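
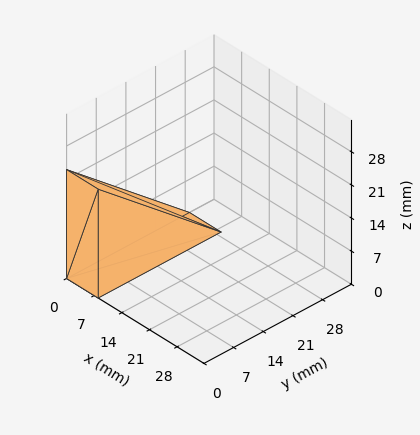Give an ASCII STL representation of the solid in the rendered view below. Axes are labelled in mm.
Reading the render: the shape is a wedge (ramp): 8 × 29 mm base, rising to 23 mm along the y=0 edge and sloping linearly to z=0 at y=29 (dimensions read to the nearest mm from the axis ticks). For the STL, each face is triangulated and given an outward normal.

solid part
  facet normal 0.0000 0.0000 -1.0000
    outer loop
      vertex 8.0 29.0 0.0
      vertex 8.0 0.0 0.0
      vertex 0.0 0.0 0.0
    endloop
  endfacet
  facet normal 0.0000 0.0000 -1.0000
    outer loop
      vertex 0.0 29.0 0.0
      vertex 8.0 29.0 0.0
      vertex 0.0 0.0 0.0
    endloop
  endfacet
  facet normal 0.0000 -1.0000 0.0000
    outer loop
      vertex 0.0 0.0 0.0
      vertex 8.0 0.0 0.0
      vertex 8.0 0.0 23.0
    endloop
  endfacet
  facet normal 0.0000 -1.0000 0.0000
    outer loop
      vertex 0.0 0.0 0.0
      vertex 8.0 0.0 23.0
      vertex 0.0 0.0 23.0
    endloop
  endfacet
  facet normal 0.0000 0.6214 0.7835
    outer loop
      vertex 0.0 0.0 23.0
      vertex 8.0 0.0 23.0
      vertex 8.0 29.0 0.0
    endloop
  endfacet
  facet normal 0.0000 0.6214 0.7835
    outer loop
      vertex 0.0 0.0 23.0
      vertex 8.0 29.0 0.0
      vertex 0.0 29.0 0.0
    endloop
  endfacet
  facet normal -1.0000 0.0000 0.0000
    outer loop
      vertex 0.0 0.0 23.0
      vertex 0.0 29.0 0.0
      vertex 0.0 0.0 0.0
    endloop
  endfacet
  facet normal 1.0000 0.0000 0.0000
    outer loop
      vertex 8.0 0.0 0.0
      vertex 8.0 29.0 0.0
      vertex 8.0 0.0 23.0
    endloop
  endfacet
endsolid part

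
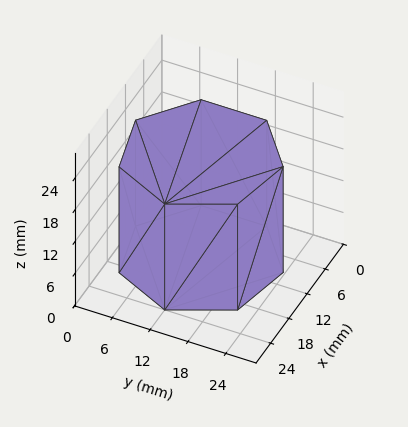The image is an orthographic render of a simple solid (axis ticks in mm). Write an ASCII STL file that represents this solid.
Reading the render: the shape is a regular 7-sided prism (a cylinder approximated with 7 flat sides), circumscribed radius ≈ 12 mm, height ≈ 20 mm (dimensions read to the nearest mm from the axis ticks). For the STL, each face is triangulated and given an outward normal.

solid part
  facet normal 0.0000 0.0000 -1.0000
    outer loop
      vertex 9.3 23.7 0.0
      vertex 19.5 21.4 0.0
      vertex 24.0 12.0 0.0
    endloop
  endfacet
  facet normal 0.0000 0.0000 -1.0000
    outer loop
      vertex 1.2 17.2 0.0
      vertex 9.3 23.7 0.0
      vertex 24.0 12.0 0.0
    endloop
  endfacet
  facet normal 0.0000 0.0000 -1.0000
    outer loop
      vertex 1.2 6.8 0.0
      vertex 1.2 17.2 0.0
      vertex 24.0 12.0 0.0
    endloop
  endfacet
  facet normal 0.0000 0.0000 -1.0000
    outer loop
      vertex 9.3 0.3 0.0
      vertex 1.2 6.8 0.0
      vertex 24.0 12.0 0.0
    endloop
  endfacet
  facet normal 0.0000 0.0000 -1.0000
    outer loop
      vertex 19.5 2.6 0.0
      vertex 9.3 0.3 0.0
      vertex 24.0 12.0 0.0
    endloop
  endfacet
  facet normal 0.0000 0.0000 1.0000
    outer loop
      vertex 24.0 12.0 20.0
      vertex 19.5 21.4 20.0
      vertex 9.3 23.7 20.0
    endloop
  endfacet
  facet normal 0.0000 0.0000 1.0000
    outer loop
      vertex 24.0 12.0 20.0
      vertex 9.3 23.7 20.0
      vertex 1.2 17.2 20.0
    endloop
  endfacet
  facet normal 0.0000 0.0000 1.0000
    outer loop
      vertex 24.0 12.0 20.0
      vertex 1.2 17.2 20.0
      vertex 1.2 6.8 20.0
    endloop
  endfacet
  facet normal 0.0000 0.0000 1.0000
    outer loop
      vertex 24.0 12.0 20.0
      vertex 1.2 6.8 20.0
      vertex 9.3 0.3 20.0
    endloop
  endfacet
  facet normal 0.0000 0.0000 1.0000
    outer loop
      vertex 24.0 12.0 20.0
      vertex 9.3 0.3 20.0
      vertex 19.5 2.6 20.0
    endloop
  endfacet
  facet normal 0.9020 0.4318 0.0000
    outer loop
      vertex 24.0 12.0 0.0
      vertex 19.5 21.4 0.0
      vertex 19.5 21.4 20.0
    endloop
  endfacet
  facet normal 0.9020 0.4318 0.0000
    outer loop
      vertex 24.0 12.0 0.0
      vertex 19.5 21.4 20.0
      vertex 24.0 12.0 20.0
    endloop
  endfacet
  facet normal 0.2200 0.9755 0.0000
    outer loop
      vertex 19.5 21.4 0.0
      vertex 9.3 23.7 0.0
      vertex 9.3 23.7 20.0
    endloop
  endfacet
  facet normal 0.2200 0.9755 0.0000
    outer loop
      vertex 19.5 21.4 0.0
      vertex 9.3 23.7 20.0
      vertex 19.5 21.4 20.0
    endloop
  endfacet
  facet normal -0.6259 0.7799 0.0000
    outer loop
      vertex 9.3 23.7 0.0
      vertex 1.2 17.2 0.0
      vertex 1.2 17.2 20.0
    endloop
  endfacet
  facet normal -0.6259 0.7799 0.0000
    outer loop
      vertex 9.3 23.7 0.0
      vertex 1.2 17.2 20.0
      vertex 9.3 23.7 20.0
    endloop
  endfacet
  facet normal -1.0000 0.0000 0.0000
    outer loop
      vertex 1.2 17.2 0.0
      vertex 1.2 6.8 0.0
      vertex 1.2 6.8 20.0
    endloop
  endfacet
  facet normal -1.0000 0.0000 0.0000
    outer loop
      vertex 1.2 17.2 0.0
      vertex 1.2 6.8 20.0
      vertex 1.2 17.2 20.0
    endloop
  endfacet
  facet normal -0.6259 -0.7799 0.0000
    outer loop
      vertex 1.2 6.8 0.0
      vertex 9.3 0.3 0.0
      vertex 9.3 0.3 20.0
    endloop
  endfacet
  facet normal -0.6259 -0.7799 0.0000
    outer loop
      vertex 1.2 6.8 0.0
      vertex 9.3 0.3 20.0
      vertex 1.2 6.8 20.0
    endloop
  endfacet
  facet normal 0.2200 -0.9755 0.0000
    outer loop
      vertex 9.3 0.3 0.0
      vertex 19.5 2.6 0.0
      vertex 19.5 2.6 20.0
    endloop
  endfacet
  facet normal 0.2200 -0.9755 0.0000
    outer loop
      vertex 9.3 0.3 0.0
      vertex 19.5 2.6 20.0
      vertex 9.3 0.3 20.0
    endloop
  endfacet
  facet normal 0.9020 -0.4318 0.0000
    outer loop
      vertex 19.5 2.6 0.0
      vertex 24.0 12.0 0.0
      vertex 24.0 12.0 20.0
    endloop
  endfacet
  facet normal 0.9020 -0.4318 0.0000
    outer loop
      vertex 19.5 2.6 0.0
      vertex 24.0 12.0 20.0
      vertex 19.5 2.6 20.0
    endloop
  endfacet
endsolid part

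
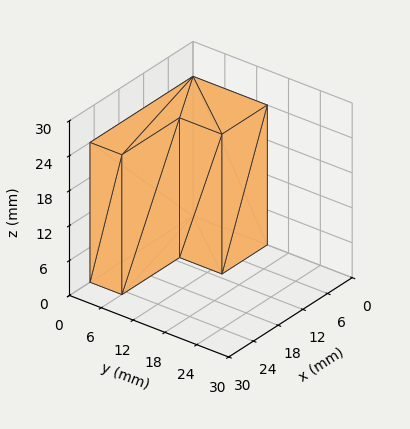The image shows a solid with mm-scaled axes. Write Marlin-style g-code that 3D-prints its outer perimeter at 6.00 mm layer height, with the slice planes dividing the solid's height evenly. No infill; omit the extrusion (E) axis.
Reading the render: the shape is an L-shaped prism: outer 25 × 14 mm, arm thicknesses ≈ 6 mm (horizontal) and 11 mm (vertical), extruded 24 mm in z (dimensions read to the nearest mm from the axis ticks). For the g-code, the solid's height is divided into equal slices at the stated Δz and each level perimeter traced with G1 moves after a G0 lift.

; perimeter-only toolpath
G21 ; units = mm
G90 ; absolute positioning
G28 ; home
; layer 1
G0 Z6.00
G0 X0.00 Y0.00
G1 X25.00 Y0.00
G1 X25.00 Y6.00
G1 X11.00 Y6.00
G1 X11.00 Y14.00
G1 X0.00 Y14.00
G1 X0.00 Y0.00
; layer 2
G0 Z12.00
G0 X0.00 Y0.00
G1 X25.00 Y0.00
G1 X25.00 Y6.00
G1 X11.00 Y6.00
G1 X11.00 Y14.00
G1 X0.00 Y14.00
G1 X0.00 Y0.00
; layer 3
G0 Z18.00
G0 X0.00 Y0.00
G1 X25.00 Y0.00
G1 X25.00 Y6.00
G1 X11.00 Y6.00
G1 X11.00 Y14.00
G1 X0.00 Y14.00
G1 X0.00 Y0.00
; layer 4
G0 Z24.00
G0 X0.00 Y0.00
G1 X25.00 Y0.00
G1 X25.00 Y6.00
G1 X11.00 Y6.00
G1 X11.00 Y14.00
G1 X0.00 Y14.00
G1 X0.00 Y0.00
M2 ; end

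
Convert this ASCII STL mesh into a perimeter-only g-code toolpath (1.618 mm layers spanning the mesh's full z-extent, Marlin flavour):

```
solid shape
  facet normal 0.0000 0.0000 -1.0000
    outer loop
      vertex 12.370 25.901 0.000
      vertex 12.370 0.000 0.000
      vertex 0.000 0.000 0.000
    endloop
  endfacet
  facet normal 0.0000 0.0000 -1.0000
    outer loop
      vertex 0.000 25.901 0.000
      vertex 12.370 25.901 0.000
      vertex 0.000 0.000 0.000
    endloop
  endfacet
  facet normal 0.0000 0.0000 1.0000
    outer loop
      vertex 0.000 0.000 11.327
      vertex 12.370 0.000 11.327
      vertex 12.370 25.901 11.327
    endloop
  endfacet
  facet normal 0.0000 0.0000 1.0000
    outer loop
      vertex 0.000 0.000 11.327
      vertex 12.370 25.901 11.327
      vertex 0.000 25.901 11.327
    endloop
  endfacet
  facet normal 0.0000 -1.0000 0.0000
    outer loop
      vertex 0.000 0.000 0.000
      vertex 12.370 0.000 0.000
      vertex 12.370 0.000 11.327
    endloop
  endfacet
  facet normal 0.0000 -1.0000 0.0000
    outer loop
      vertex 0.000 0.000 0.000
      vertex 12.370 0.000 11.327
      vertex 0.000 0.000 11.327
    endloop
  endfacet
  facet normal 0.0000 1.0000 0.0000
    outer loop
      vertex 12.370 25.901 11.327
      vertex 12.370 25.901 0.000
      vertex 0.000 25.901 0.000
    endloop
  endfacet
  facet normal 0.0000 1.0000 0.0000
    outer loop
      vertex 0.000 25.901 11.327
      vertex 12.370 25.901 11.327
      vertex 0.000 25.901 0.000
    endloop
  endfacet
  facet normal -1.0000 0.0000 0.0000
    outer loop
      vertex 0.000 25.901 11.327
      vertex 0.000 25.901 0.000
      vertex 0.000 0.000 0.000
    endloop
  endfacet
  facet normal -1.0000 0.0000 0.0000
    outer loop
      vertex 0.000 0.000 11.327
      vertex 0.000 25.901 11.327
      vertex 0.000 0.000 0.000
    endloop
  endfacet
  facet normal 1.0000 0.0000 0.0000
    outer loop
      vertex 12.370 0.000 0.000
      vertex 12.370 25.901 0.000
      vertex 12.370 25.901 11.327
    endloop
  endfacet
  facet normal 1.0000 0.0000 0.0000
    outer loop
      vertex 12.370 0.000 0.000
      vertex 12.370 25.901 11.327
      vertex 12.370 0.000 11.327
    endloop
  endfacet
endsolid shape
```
; perimeter-only toolpath
G21 ; units = mm
G90 ; absolute positioning
G28 ; home
; layer 1
G0 Z1.618
G0 X0.000 Y0.000
G1 X12.370 Y0.000
G1 X12.370 Y25.901
G1 X0.000 Y25.901
G1 X0.000 Y0.000
; layer 2
G0 Z3.236
G0 X0.000 Y0.000
G1 X12.370 Y0.000
G1 X12.370 Y25.901
G1 X0.000 Y25.901
G1 X0.000 Y0.000
; layer 3
G0 Z4.854
G0 X0.000 Y0.000
G1 X12.370 Y0.000
G1 X12.370 Y25.901
G1 X0.000 Y25.901
G1 X0.000 Y0.000
; layer 4
G0 Z6.473
G0 X0.000 Y0.000
G1 X12.370 Y0.000
G1 X12.370 Y25.901
G1 X0.000 Y25.901
G1 X0.000 Y0.000
; layer 5
G0 Z8.091
G0 X0.000 Y0.000
G1 X12.370 Y0.000
G1 X12.370 Y25.901
G1 X0.000 Y25.901
G1 X0.000 Y0.000
; layer 6
G0 Z9.709
G0 X0.000 Y0.000
G1 X12.370 Y0.000
G1 X12.370 Y25.901
G1 X0.000 Y25.901
G1 X0.000 Y0.000
; layer 7
G0 Z11.327
G0 X0.000 Y0.000
G1 X12.370 Y0.000
G1 X12.370 Y25.901
G1 X0.000 Y25.901
G1 X0.000 Y0.000
M2 ; end

The solid is a rectangular box, roughly 12.4 × 25.9 mm footprint and 11.3 mm tall. Slicing at Δz = 1.618 mm — 7 equal slices spanning the solid's height, so layer i sits at z = i·h/7 — gives 7 non-empty perimeters. Each is a 4-segment closed polygon; G0 lifts to the layer z and rapids to the start vertex, then G1 traces the edges.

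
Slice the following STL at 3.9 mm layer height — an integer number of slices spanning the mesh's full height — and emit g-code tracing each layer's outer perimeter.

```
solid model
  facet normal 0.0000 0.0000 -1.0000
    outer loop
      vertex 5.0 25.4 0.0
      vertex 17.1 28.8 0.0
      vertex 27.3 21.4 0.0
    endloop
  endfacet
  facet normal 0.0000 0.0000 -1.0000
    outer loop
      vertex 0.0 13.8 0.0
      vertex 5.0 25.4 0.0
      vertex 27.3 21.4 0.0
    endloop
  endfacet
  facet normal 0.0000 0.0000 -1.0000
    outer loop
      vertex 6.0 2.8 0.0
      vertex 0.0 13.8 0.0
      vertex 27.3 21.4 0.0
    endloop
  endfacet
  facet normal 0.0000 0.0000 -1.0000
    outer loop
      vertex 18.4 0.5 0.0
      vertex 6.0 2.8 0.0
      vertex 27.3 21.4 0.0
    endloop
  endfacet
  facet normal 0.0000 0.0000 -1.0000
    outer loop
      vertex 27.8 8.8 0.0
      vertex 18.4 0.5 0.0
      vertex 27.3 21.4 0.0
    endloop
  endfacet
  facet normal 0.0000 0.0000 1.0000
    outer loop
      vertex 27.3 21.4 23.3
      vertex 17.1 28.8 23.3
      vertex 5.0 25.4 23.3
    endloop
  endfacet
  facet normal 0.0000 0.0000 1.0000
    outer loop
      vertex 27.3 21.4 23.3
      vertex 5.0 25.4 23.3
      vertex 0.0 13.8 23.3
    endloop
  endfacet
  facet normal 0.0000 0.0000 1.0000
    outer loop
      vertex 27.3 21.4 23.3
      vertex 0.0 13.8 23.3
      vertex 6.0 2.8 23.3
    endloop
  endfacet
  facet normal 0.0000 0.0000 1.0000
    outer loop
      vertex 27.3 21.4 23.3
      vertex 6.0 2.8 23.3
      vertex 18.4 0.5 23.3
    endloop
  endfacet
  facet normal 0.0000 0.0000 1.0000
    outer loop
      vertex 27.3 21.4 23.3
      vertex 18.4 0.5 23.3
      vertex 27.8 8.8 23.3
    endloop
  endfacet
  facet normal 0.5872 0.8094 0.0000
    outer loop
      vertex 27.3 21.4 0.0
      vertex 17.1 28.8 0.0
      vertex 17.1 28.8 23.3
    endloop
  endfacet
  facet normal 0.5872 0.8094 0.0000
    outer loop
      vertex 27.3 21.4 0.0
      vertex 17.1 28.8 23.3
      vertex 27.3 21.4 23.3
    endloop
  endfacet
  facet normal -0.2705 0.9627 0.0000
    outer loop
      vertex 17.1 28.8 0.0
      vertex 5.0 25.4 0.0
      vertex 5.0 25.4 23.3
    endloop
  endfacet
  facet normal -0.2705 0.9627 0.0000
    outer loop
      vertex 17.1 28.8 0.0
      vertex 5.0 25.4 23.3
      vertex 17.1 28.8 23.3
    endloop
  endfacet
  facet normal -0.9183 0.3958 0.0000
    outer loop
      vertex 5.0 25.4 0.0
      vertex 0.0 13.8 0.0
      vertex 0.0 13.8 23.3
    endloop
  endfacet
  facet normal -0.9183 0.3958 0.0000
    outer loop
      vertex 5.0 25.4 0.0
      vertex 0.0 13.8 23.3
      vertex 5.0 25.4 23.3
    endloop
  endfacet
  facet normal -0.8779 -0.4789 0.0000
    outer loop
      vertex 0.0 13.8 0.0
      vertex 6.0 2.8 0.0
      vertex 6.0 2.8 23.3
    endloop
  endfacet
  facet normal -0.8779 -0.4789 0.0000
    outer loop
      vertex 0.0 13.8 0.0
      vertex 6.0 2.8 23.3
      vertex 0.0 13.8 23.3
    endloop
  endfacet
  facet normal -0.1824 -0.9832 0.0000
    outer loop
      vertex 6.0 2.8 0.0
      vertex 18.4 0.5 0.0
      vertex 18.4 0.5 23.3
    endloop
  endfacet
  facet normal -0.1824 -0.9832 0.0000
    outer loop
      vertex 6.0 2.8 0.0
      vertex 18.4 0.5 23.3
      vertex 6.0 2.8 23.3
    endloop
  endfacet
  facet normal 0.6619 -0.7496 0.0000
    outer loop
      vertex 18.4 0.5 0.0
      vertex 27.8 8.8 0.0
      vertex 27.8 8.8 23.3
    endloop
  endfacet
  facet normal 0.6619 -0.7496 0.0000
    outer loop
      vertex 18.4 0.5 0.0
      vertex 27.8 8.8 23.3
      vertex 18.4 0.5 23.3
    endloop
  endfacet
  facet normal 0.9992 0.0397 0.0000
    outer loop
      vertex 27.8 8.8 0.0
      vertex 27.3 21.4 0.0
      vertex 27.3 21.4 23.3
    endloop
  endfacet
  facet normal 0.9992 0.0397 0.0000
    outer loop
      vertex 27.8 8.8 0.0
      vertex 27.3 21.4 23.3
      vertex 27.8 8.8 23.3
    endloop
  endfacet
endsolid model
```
; perimeter-only toolpath
G21 ; units = mm
G90 ; absolute positioning
G28 ; home
; layer 1
G0 Z3.9
G0 X27.3 Y21.4
G1 X17.1 Y28.8
G1 X5.0 Y25.4
G1 X0.0 Y13.8
G1 X6.0 Y2.8
G1 X18.4 Y0.5
G1 X27.8 Y8.8
G1 X27.3 Y21.4
; layer 2
G0 Z7.8
G0 X27.3 Y21.4
G1 X17.1 Y28.8
G1 X5.0 Y25.4
G1 X0.0 Y13.8
G1 X6.0 Y2.8
G1 X18.4 Y0.5
G1 X27.8 Y8.8
G1 X27.3 Y21.4
; layer 3
G0 Z11.7
G0 X27.3 Y21.4
G1 X17.1 Y28.8
G1 X5.0 Y25.4
G1 X0.0 Y13.8
G1 X6.0 Y2.8
G1 X18.4 Y0.5
G1 X27.8 Y8.8
G1 X27.3 Y21.4
; layer 4
G0 Z15.5
G0 X27.3 Y21.4
G1 X17.1 Y28.8
G1 X5.0 Y25.4
G1 X0.0 Y13.8
G1 X6.0 Y2.8
G1 X18.4 Y0.5
G1 X27.8 Y8.8
G1 X27.3 Y21.4
; layer 5
G0 Z19.4
G0 X27.3 Y21.4
G1 X17.1 Y28.8
G1 X5.0 Y25.4
G1 X0.0 Y13.8
G1 X6.0 Y2.8
G1 X18.4 Y0.5
G1 X27.8 Y8.8
G1 X27.3 Y21.4
; layer 6
G0 Z23.3
G0 X27.3 Y21.4
G1 X17.1 Y28.8
G1 X5.0 Y25.4
G1 X0.0 Y13.8
G1 X6.0 Y2.8
G1 X18.4 Y0.5
G1 X27.8 Y8.8
G1 X27.3 Y21.4
M2 ; end

The solid is a regular 7-sided prism (a cylinder approximated with 7 flat sides), circumscribed radius ≈ 14.5 mm, height ≈ 23.3 mm. Slicing at Δz = 3.9 mm — 6 equal slices spanning the solid's height, so layer i sits at z = i·h/6 — gives 6 non-empty perimeters. Each is a 7-segment closed polygon; G0 lifts to the layer z and rapids to the start vertex, then G1 traces the edges.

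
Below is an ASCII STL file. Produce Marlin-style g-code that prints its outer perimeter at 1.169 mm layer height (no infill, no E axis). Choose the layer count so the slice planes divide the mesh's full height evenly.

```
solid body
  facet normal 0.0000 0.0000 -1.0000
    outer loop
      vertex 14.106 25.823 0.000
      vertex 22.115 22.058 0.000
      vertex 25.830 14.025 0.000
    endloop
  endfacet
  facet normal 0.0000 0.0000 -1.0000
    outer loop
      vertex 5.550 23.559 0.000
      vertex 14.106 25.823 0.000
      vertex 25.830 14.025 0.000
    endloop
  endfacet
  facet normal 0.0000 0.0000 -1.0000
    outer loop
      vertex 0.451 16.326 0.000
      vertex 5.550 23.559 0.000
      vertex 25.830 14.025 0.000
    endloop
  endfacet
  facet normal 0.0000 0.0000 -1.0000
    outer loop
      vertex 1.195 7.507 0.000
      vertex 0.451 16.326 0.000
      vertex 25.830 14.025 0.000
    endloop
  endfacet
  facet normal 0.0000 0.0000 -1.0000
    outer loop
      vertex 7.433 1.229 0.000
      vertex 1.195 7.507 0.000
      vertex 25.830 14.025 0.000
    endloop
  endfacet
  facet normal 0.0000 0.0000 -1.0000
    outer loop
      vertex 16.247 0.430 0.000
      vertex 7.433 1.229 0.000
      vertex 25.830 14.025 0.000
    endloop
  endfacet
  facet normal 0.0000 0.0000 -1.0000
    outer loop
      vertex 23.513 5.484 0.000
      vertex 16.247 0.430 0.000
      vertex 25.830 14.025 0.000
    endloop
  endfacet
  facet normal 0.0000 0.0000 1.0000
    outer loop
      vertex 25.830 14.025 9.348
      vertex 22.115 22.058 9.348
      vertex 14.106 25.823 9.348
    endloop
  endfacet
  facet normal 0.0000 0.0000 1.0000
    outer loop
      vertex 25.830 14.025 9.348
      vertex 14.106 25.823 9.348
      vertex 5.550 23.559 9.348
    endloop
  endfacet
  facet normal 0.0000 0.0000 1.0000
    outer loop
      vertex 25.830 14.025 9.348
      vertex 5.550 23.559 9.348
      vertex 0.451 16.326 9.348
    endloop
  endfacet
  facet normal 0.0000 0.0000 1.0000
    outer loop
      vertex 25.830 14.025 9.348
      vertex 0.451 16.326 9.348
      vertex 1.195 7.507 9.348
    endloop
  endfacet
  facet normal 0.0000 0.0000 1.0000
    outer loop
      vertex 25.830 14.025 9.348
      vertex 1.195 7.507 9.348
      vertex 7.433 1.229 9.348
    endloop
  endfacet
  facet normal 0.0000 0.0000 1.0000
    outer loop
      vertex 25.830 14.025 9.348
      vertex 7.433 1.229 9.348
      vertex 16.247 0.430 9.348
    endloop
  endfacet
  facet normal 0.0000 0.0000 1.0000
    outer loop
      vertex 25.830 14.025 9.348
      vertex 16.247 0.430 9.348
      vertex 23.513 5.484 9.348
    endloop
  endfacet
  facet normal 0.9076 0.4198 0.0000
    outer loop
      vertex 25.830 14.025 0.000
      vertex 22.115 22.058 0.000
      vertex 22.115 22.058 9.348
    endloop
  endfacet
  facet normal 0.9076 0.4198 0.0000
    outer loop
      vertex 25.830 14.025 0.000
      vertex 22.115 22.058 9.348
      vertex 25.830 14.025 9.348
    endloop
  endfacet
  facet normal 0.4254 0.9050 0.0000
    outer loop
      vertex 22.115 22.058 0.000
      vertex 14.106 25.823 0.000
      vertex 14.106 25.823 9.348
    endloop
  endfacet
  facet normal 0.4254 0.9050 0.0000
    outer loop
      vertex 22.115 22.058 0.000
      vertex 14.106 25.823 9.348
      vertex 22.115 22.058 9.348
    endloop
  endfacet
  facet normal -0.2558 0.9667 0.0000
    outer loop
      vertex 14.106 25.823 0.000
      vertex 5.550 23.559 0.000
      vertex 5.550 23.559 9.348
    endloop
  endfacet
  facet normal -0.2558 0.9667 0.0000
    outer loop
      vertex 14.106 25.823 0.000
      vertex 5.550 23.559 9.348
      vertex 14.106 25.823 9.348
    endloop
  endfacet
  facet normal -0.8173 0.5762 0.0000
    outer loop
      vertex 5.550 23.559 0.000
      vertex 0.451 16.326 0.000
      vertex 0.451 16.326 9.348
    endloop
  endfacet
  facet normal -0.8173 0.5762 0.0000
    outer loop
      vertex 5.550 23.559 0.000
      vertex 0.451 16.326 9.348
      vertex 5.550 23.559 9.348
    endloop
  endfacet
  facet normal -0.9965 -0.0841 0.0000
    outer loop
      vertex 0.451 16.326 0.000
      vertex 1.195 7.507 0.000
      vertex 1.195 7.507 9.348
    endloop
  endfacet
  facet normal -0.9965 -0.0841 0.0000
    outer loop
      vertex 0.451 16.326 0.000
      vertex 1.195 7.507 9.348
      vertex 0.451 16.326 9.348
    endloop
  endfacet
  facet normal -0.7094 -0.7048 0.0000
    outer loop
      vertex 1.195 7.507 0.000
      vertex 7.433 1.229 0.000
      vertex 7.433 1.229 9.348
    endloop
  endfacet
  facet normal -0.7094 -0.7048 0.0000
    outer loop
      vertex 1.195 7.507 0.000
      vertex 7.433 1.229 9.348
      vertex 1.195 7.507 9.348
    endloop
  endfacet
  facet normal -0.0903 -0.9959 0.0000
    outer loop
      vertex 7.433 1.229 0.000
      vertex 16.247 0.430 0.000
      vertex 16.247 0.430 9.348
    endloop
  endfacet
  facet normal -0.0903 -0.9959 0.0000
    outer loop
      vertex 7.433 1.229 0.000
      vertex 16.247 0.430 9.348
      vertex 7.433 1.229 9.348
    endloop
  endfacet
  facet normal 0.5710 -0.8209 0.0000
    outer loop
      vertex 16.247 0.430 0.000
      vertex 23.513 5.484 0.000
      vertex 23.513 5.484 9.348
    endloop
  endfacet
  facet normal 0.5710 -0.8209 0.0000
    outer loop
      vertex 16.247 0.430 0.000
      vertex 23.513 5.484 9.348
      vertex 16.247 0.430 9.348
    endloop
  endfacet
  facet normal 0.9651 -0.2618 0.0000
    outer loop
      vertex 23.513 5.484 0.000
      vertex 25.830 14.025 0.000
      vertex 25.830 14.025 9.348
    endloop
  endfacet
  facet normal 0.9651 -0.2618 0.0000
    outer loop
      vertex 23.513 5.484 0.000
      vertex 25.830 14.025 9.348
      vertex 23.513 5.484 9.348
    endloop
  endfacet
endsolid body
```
; perimeter-only toolpath
G21 ; units = mm
G90 ; absolute positioning
G28 ; home
; layer 1
G0 Z1.169
G0 X25.830 Y14.025
G1 X22.115 Y22.058
G1 X14.106 Y25.823
G1 X5.550 Y23.559
G1 X0.451 Y16.326
G1 X1.195 Y7.507
G1 X7.433 Y1.229
G1 X16.247 Y0.430
G1 X23.513 Y5.484
G1 X25.830 Y14.025
; layer 2
G0 Z2.337
G0 X25.830 Y14.025
G1 X22.115 Y22.058
G1 X14.106 Y25.823
G1 X5.550 Y23.559
G1 X0.451 Y16.326
G1 X1.195 Y7.507
G1 X7.433 Y1.229
G1 X16.247 Y0.430
G1 X23.513 Y5.484
G1 X25.830 Y14.025
; layer 3
G0 Z3.506
G0 X25.830 Y14.025
G1 X22.115 Y22.058
G1 X14.106 Y25.823
G1 X5.550 Y23.559
G1 X0.451 Y16.326
G1 X1.195 Y7.507
G1 X7.433 Y1.229
G1 X16.247 Y0.430
G1 X23.513 Y5.484
G1 X25.830 Y14.025
; layer 4
G0 Z4.674
G0 X25.830 Y14.025
G1 X22.115 Y22.058
G1 X14.106 Y25.823
G1 X5.550 Y23.559
G1 X0.451 Y16.326
G1 X1.195 Y7.507
G1 X7.433 Y1.229
G1 X16.247 Y0.430
G1 X23.513 Y5.484
G1 X25.830 Y14.025
; layer 5
G0 Z5.843
G0 X25.830 Y14.025
G1 X22.115 Y22.058
G1 X14.106 Y25.823
G1 X5.550 Y23.559
G1 X0.451 Y16.326
G1 X1.195 Y7.507
G1 X7.433 Y1.229
G1 X16.247 Y0.430
G1 X23.513 Y5.484
G1 X25.830 Y14.025
; layer 6
G0 Z7.011
G0 X25.830 Y14.025
G1 X22.115 Y22.058
G1 X14.106 Y25.823
G1 X5.550 Y23.559
G1 X0.451 Y16.326
G1 X1.195 Y7.507
G1 X7.433 Y1.229
G1 X16.247 Y0.430
G1 X23.513 Y5.484
G1 X25.830 Y14.025
; layer 7
G0 Z8.180
G0 X25.830 Y14.025
G1 X22.115 Y22.058
G1 X14.106 Y25.823
G1 X5.550 Y23.559
G1 X0.451 Y16.326
G1 X1.195 Y7.507
G1 X7.433 Y1.229
G1 X16.247 Y0.430
G1 X23.513 Y5.484
G1 X25.830 Y14.025
; layer 8
G0 Z9.348
G0 X25.830 Y14.025
G1 X22.115 Y22.058
G1 X14.106 Y25.823
G1 X5.550 Y23.559
G1 X0.451 Y16.326
G1 X1.195 Y7.507
G1 X7.433 Y1.229
G1 X16.247 Y0.430
G1 X23.513 Y5.484
G1 X25.830 Y14.025
M2 ; end

The solid is a regular 9-sided prism (a cylinder approximated with 9 flat sides), circumscribed radius ≈ 12.9 mm, height ≈ 9.35 mm. Slicing at Δz = 1.169 mm — 8 equal slices spanning the solid's height, so layer i sits at z = i·h/8 — gives 8 non-empty perimeters. Each is a 9-segment closed polygon; G0 lifts to the layer z and rapids to the start vertex, then G1 traces the edges.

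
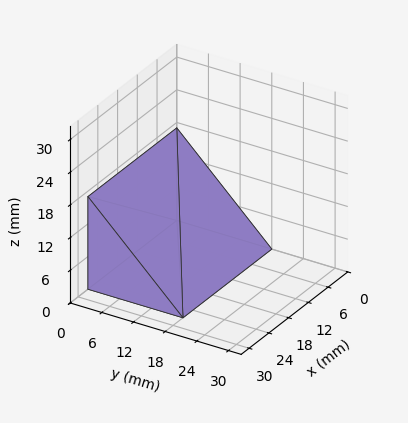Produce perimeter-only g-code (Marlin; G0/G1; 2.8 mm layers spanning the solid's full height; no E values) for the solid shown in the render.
Reading the render: the shape is a wedge (ramp): 27 × 18 mm base, rising to 17 mm along the y=0 edge and sloping linearly to z=0 at y=18 (dimensions read to the nearest mm from the axis ticks). For the g-code, the solid's height is divided into equal slices at the stated Δz and each level perimeter traced with G1 moves after a G0 lift.

; perimeter-only toolpath
G21 ; units = mm
G90 ; absolute positioning
G28 ; home
; layer 1
G0 Z2.8
G0 X0.0 Y0.0
G1 X27.0 Y0.0
G1 X27.0 Y15.0
G1 X0.0 Y15.0
G1 X0.0 Y0.0
; layer 2
G0 Z5.7
G0 X0.0 Y0.0
G1 X27.0 Y0.0
G1 X27.0 Y12.0
G1 X0.0 Y12.0
G1 X0.0 Y0.0
; layer 3
G0 Z8.5
G0 X0.0 Y0.0
G1 X27.0 Y0.0
G1 X27.0 Y9.0
G1 X0.0 Y9.0
G1 X0.0 Y0.0
; layer 4
G0 Z11.3
G0 X0.0 Y0.0
G1 X27.0 Y0.0
G1 X27.0 Y6.0
G1 X0.0 Y6.0
G1 X0.0 Y0.0
; layer 5
G0 Z14.2
G0 X0.0 Y0.0
G1 X27.0 Y0.0
G1 X27.0 Y3.0
G1 X0.0 Y3.0
G1 X0.0 Y0.0
M2 ; end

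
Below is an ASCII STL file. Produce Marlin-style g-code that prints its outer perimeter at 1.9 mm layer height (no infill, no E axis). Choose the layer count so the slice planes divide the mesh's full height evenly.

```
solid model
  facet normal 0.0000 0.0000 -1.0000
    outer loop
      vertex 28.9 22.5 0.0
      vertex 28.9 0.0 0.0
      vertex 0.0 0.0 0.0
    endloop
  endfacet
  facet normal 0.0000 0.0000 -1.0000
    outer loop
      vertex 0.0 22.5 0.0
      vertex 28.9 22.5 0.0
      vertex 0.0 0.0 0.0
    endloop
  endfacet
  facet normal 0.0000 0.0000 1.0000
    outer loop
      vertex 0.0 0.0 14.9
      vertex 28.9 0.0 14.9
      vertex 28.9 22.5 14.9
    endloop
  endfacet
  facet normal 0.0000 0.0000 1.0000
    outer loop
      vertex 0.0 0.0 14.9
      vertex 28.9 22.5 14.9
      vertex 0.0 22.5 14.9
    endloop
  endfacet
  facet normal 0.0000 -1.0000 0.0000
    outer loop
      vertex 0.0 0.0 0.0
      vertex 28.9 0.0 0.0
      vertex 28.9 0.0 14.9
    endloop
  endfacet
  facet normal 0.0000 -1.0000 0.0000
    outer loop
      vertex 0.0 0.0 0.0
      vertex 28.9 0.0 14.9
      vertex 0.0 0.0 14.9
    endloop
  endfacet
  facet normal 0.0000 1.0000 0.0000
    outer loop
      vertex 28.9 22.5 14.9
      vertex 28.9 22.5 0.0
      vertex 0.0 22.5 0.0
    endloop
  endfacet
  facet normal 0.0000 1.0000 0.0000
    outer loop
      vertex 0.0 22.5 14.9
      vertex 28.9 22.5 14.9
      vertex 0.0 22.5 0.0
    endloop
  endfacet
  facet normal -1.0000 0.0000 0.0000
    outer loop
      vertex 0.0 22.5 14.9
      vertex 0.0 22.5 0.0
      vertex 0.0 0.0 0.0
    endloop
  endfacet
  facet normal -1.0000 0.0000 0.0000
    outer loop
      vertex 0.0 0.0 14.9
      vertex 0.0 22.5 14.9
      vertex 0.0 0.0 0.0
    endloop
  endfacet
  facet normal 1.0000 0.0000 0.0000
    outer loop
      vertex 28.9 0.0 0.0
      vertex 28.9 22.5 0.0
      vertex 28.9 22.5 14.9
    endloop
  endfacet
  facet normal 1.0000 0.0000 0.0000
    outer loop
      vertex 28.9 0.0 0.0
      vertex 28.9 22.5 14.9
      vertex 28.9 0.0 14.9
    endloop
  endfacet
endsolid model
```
; perimeter-only toolpath
G21 ; units = mm
G90 ; absolute positioning
G28 ; home
; layer 1
G0 Z1.9
G0 X0.0 Y0.0
G1 X28.9 Y0.0
G1 X28.9 Y22.5
G1 X0.0 Y22.5
G1 X0.0 Y0.0
; layer 2
G0 Z3.7
G0 X0.0 Y0.0
G1 X28.9 Y0.0
G1 X28.9 Y22.5
G1 X0.0 Y22.5
G1 X0.0 Y0.0
; layer 3
G0 Z5.6
G0 X0.0 Y0.0
G1 X28.9 Y0.0
G1 X28.9 Y22.5
G1 X0.0 Y22.5
G1 X0.0 Y0.0
; layer 4
G0 Z7.5
G0 X0.0 Y0.0
G1 X28.9 Y0.0
G1 X28.9 Y22.5
G1 X0.0 Y22.5
G1 X0.0 Y0.0
; layer 5
G0 Z9.3
G0 X0.0 Y0.0
G1 X28.9 Y0.0
G1 X28.9 Y22.5
G1 X0.0 Y22.5
G1 X0.0 Y0.0
; layer 6
G0 Z11.2
G0 X0.0 Y0.0
G1 X28.9 Y0.0
G1 X28.9 Y22.5
G1 X0.0 Y22.5
G1 X0.0 Y0.0
; layer 7
G0 Z13.0
G0 X0.0 Y0.0
G1 X28.9 Y0.0
G1 X28.9 Y22.5
G1 X0.0 Y22.5
G1 X0.0 Y0.0
; layer 8
G0 Z14.9
G0 X0.0 Y0.0
G1 X28.9 Y0.0
G1 X28.9 Y22.5
G1 X0.0 Y22.5
G1 X0.0 Y0.0
M2 ; end

The solid is a rectangular box, roughly 28.9 × 22.5 mm footprint and 14.9 mm tall. Slicing at Δz = 1.9 mm — 8 equal slices spanning the solid's height, so layer i sits at z = i·h/8 — gives 8 non-empty perimeters. Each is a 4-segment closed polygon; G0 lifts to the layer z and rapids to the start vertex, then G1 traces the edges.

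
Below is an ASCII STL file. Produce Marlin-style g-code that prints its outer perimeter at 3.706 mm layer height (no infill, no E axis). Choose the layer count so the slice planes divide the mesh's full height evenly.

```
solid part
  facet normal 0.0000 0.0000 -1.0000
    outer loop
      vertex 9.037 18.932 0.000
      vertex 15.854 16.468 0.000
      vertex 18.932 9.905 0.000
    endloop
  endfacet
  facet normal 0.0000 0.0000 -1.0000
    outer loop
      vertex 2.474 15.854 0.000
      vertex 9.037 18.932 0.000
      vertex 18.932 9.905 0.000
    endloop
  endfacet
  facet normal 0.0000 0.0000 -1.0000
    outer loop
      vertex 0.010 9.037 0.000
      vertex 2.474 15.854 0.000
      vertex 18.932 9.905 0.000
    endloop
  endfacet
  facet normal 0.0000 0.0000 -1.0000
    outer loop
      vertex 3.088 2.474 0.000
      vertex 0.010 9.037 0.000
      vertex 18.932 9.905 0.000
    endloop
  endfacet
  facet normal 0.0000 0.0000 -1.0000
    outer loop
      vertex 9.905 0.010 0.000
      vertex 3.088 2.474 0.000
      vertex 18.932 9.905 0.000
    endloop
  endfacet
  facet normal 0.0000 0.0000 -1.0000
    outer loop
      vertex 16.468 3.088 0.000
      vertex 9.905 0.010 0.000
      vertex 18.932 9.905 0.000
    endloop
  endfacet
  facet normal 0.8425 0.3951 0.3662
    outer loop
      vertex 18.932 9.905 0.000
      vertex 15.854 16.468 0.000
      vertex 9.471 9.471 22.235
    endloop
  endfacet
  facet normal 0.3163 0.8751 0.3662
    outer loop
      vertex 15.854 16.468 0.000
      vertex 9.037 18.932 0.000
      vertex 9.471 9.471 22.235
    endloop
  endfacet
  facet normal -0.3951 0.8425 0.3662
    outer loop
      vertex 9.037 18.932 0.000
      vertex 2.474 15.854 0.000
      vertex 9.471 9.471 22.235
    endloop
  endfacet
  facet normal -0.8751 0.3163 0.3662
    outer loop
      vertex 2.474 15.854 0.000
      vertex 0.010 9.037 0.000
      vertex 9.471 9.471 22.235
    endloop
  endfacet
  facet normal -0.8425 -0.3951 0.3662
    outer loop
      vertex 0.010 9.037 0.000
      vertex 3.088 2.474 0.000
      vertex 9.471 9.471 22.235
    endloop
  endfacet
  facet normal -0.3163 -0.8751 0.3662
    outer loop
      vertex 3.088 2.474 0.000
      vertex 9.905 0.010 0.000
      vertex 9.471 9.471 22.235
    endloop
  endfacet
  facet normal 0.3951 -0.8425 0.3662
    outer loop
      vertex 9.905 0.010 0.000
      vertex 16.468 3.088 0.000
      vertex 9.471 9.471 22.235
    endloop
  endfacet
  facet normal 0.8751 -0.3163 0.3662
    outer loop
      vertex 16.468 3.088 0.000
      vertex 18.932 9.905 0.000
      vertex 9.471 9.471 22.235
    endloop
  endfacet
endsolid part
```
; perimeter-only toolpath
G21 ; units = mm
G90 ; absolute positioning
G28 ; home
; layer 1
G0 Z3.706
G0 X17.355 Y9.833
G1 X14.790 Y15.302
G1 X9.109 Y17.355
G1 X3.640 Y14.790
G1 X1.587 Y9.109
G1 X4.152 Y3.640
G1 X9.833 Y1.587
G1 X15.302 Y4.152
G1 X17.355 Y9.833
; layer 2
G0 Z7.412
G0 X15.778 Y9.760
G1 X13.726 Y14.136
G1 X9.182 Y15.778
G1 X4.806 Y13.726
G1 X3.164 Y9.182
G1 X5.216 Y4.806
G1 X9.760 Y3.164
G1 X14.136 Y5.216
G1 X15.778 Y9.760
; layer 3
G0 Z11.117
G0 X14.201 Y9.688
G1 X12.662 Y12.970
G1 X9.254 Y14.201
G1 X5.973 Y12.662
G1 X4.740 Y9.254
G1 X6.280 Y5.973
G1 X9.688 Y4.740
G1 X12.970 Y6.280
G1 X14.201 Y9.688
; layer 4
G0 Z14.823
G0 X12.625 Y9.616
G1 X11.599 Y11.803
G1 X9.326 Y12.625
G1 X7.139 Y11.599
G1 X6.317 Y9.326
G1 X7.343 Y7.139
G1 X9.616 Y6.317
G1 X11.803 Y7.343
G1 X12.625 Y9.616
; layer 5
G0 Z18.529
G0 X11.048 Y9.543
G1 X10.535 Y10.637
G1 X9.399 Y11.048
G1 X8.305 Y10.535
G1 X7.894 Y9.399
G1 X8.407 Y8.305
G1 X9.543 Y7.894
G1 X10.637 Y8.407
G1 X11.048 Y9.543
M2 ; end

The solid is a regular 8-sided pyramid, base circumscribed radius ≈ 9.47 mm, apex at z ≈ 22.2 mm. Slicing at Δz = 3.706 mm — 6 equal slices spanning the solid's height, so layer i sits at z = i·h/6 — gives 5 non-empty perimeters. Each is a 8-segment closed polygon; G0 lifts to the layer z and rapids to the start vertex, then G1 traces the edges. The cross-section shrinks linearly with z (the slice at the apex is degenerate and omitted).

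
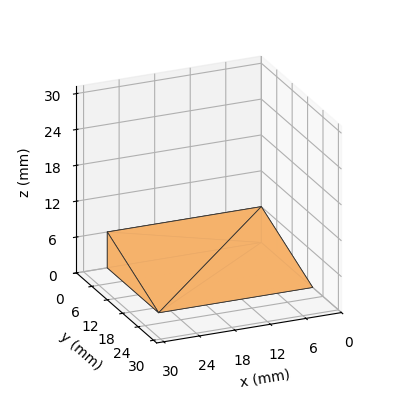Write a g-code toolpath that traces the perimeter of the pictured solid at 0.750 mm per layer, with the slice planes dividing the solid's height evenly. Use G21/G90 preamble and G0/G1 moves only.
Reading the render: the shape is a wedge (ramp): 26 × 20 mm base, rising to 6 mm along the y=0 edge and sloping linearly to z=0 at y=20 (dimensions read to the nearest mm from the axis ticks). For the g-code, the solid's height is divided into equal slices at the stated Δz and each level perimeter traced with G1 moves after a G0 lift.

; perimeter-only toolpath
G21 ; units = mm
G90 ; absolute positioning
G28 ; home
; layer 1
G0 Z0.750
G0 X0.000 Y0.000
G1 X26.000 Y0.000
G1 X26.000 Y17.500
G1 X0.000 Y17.500
G1 X0.000 Y0.000
; layer 2
G0 Z1.500
G0 X0.000 Y0.000
G1 X26.000 Y0.000
G1 X26.000 Y15.000
G1 X0.000 Y15.000
G1 X0.000 Y0.000
; layer 3
G0 Z2.250
G0 X0.000 Y0.000
G1 X26.000 Y0.000
G1 X26.000 Y12.500
G1 X0.000 Y12.500
G1 X0.000 Y0.000
; layer 4
G0 Z3.000
G0 X0.000 Y0.000
G1 X26.000 Y0.000
G1 X26.000 Y10.000
G1 X0.000 Y10.000
G1 X0.000 Y0.000
; layer 5
G0 Z3.750
G0 X0.000 Y0.000
G1 X26.000 Y0.000
G1 X26.000 Y7.500
G1 X0.000 Y7.500
G1 X0.000 Y0.000
; layer 6
G0 Z4.500
G0 X0.000 Y0.000
G1 X26.000 Y0.000
G1 X26.000 Y5.000
G1 X0.000 Y5.000
G1 X0.000 Y0.000
; layer 7
G0 Z5.250
G0 X0.000 Y0.000
G1 X26.000 Y0.000
G1 X26.000 Y2.500
G1 X0.000 Y2.500
G1 X0.000 Y0.000
M2 ; end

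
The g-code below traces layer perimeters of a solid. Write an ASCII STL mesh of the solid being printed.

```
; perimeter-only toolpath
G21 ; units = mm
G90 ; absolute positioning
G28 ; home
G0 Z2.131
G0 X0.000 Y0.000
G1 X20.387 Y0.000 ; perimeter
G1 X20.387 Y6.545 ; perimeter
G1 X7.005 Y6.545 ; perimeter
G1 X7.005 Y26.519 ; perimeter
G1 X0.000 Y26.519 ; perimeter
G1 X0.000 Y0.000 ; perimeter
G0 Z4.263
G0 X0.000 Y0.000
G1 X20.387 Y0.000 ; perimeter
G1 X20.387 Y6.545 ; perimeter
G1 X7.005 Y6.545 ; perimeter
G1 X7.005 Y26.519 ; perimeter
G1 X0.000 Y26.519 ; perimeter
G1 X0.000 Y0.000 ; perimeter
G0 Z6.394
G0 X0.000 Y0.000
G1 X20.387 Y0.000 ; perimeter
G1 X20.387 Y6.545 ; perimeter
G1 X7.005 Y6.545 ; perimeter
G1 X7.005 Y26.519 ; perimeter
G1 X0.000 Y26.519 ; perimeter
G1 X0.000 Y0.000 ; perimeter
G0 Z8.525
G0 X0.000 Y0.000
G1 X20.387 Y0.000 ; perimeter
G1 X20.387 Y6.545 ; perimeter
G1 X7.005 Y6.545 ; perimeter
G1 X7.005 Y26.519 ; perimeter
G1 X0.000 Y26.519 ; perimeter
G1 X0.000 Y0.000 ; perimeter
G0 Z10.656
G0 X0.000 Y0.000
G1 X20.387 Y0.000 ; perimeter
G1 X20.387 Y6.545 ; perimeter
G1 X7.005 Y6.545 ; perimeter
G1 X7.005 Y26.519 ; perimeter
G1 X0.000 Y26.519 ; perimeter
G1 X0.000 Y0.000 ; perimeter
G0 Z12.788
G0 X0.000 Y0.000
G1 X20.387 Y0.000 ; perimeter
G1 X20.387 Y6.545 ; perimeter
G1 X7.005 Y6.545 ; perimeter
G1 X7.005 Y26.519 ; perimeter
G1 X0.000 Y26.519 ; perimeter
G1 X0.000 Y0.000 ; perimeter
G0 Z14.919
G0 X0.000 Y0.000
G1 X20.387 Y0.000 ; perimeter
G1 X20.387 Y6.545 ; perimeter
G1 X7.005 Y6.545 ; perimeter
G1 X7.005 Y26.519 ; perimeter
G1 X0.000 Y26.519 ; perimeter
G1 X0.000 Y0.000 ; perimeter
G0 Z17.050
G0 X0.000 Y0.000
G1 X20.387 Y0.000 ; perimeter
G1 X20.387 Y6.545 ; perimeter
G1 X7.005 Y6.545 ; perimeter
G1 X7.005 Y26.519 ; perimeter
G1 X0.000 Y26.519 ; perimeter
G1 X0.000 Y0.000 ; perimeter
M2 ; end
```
solid part
  facet normal 0.0000 0.0000 -1.0000
    outer loop
      vertex 20.387 6.545 0.000
      vertex 20.387 0.000 0.000
      vertex 0.000 0.000 0.000
    endloop
  endfacet
  facet normal 0.0000 0.0000 -1.0000
    outer loop
      vertex 7.005 6.545 0.000
      vertex 20.387 6.545 0.000
      vertex 0.000 0.000 0.000
    endloop
  endfacet
  facet normal 0.0000 0.0000 -1.0000
    outer loop
      vertex 7.005 26.519 0.000
      vertex 7.005 6.545 0.000
      vertex 0.000 0.000 0.000
    endloop
  endfacet
  facet normal 0.0000 0.0000 -1.0000
    outer loop
      vertex 0.000 26.519 0.000
      vertex 7.005 26.519 0.000
      vertex 0.000 0.000 0.000
    endloop
  endfacet
  facet normal 0.0000 0.0000 1.0000
    outer loop
      vertex 0.000 0.000 17.050
      vertex 20.387 0.000 17.050
      vertex 20.387 6.545 17.050
    endloop
  endfacet
  facet normal 0.0000 0.0000 1.0000
    outer loop
      vertex 0.000 0.000 17.050
      vertex 20.387 6.545 17.050
      vertex 7.005 6.545 17.050
    endloop
  endfacet
  facet normal 0.0000 0.0000 1.0000
    outer loop
      vertex 0.000 0.000 17.050
      vertex 7.005 6.545 17.050
      vertex 7.005 26.519 17.050
    endloop
  endfacet
  facet normal 0.0000 0.0000 1.0000
    outer loop
      vertex 0.000 0.000 17.050
      vertex 7.005 26.519 17.050
      vertex 0.000 26.519 17.050
    endloop
  endfacet
  facet normal 0.0000 -1.0000 0.0000
    outer loop
      vertex 0.000 0.000 0.000
      vertex 20.387 0.000 0.000
      vertex 20.387 0.000 17.050
    endloop
  endfacet
  facet normal 0.0000 -1.0000 0.0000
    outer loop
      vertex 0.000 0.000 0.000
      vertex 20.387 0.000 17.050
      vertex 0.000 0.000 17.050
    endloop
  endfacet
  facet normal 1.0000 0.0000 0.0000
    outer loop
      vertex 20.387 0.000 0.000
      vertex 20.387 6.545 0.000
      vertex 20.387 6.545 17.050
    endloop
  endfacet
  facet normal 1.0000 0.0000 0.0000
    outer loop
      vertex 20.387 0.000 0.000
      vertex 20.387 6.545 17.050
      vertex 20.387 0.000 17.050
    endloop
  endfacet
  facet normal 0.0000 1.0000 0.0000
    outer loop
      vertex 20.387 6.545 0.000
      vertex 7.005 6.545 0.000
      vertex 7.005 6.545 17.050
    endloop
  endfacet
  facet normal 0.0000 1.0000 0.0000
    outer loop
      vertex 20.387 6.545 0.000
      vertex 7.005 6.545 17.050
      vertex 20.387 6.545 17.050
    endloop
  endfacet
  facet normal 1.0000 0.0000 0.0000
    outer loop
      vertex 7.005 6.545 0.000
      vertex 7.005 26.519 0.000
      vertex 7.005 26.519 17.050
    endloop
  endfacet
  facet normal 1.0000 0.0000 0.0000
    outer loop
      vertex 7.005 6.545 0.000
      vertex 7.005 26.519 17.050
      vertex 7.005 6.545 17.050
    endloop
  endfacet
  facet normal 0.0000 1.0000 0.0000
    outer loop
      vertex 7.005 26.519 0.000
      vertex 0.000 26.519 0.000
      vertex 0.000 26.519 17.050
    endloop
  endfacet
  facet normal 0.0000 1.0000 0.0000
    outer loop
      vertex 7.005 26.519 0.000
      vertex 0.000 26.519 17.050
      vertex 7.005 26.519 17.050
    endloop
  endfacet
  facet normal -1.0000 0.0000 0.0000
    outer loop
      vertex 0.000 26.519 0.000
      vertex 0.000 0.000 0.000
      vertex 0.000 0.000 17.050
    endloop
  endfacet
  facet normal -1.0000 0.0000 0.0000
    outer loop
      vertex 0.000 26.519 0.000
      vertex 0.000 0.000 17.050
      vertex 0.000 26.519 17.050
    endloop
  endfacet
endsolid part

The G0 Z moves step by Δz≈2.131 mm. Every layer's G1 loop is the same polygon, so the solid is a straight extrusion of it from z=0 to z≈17.1. Closing with flat bottom and top caps and triangulating gives 20 facets — an L-shaped prism: outer 20.4 × 26.5 mm, arm thicknesses ≈ 6.54 mm (horizontal) and 7 mm (vertical), extruded 17.1 mm in z.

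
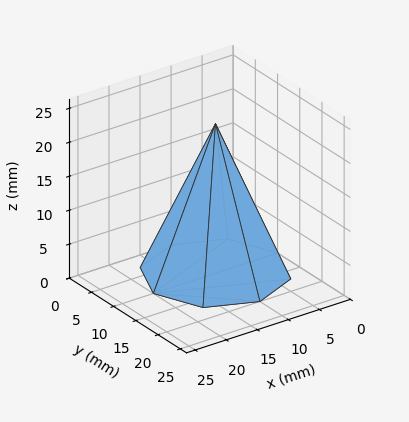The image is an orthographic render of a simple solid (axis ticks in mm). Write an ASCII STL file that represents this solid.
Reading the render: the shape is a regular 8-sided pyramid, base circumscribed radius ≈ 10 mm, apex at z ≈ 22 mm (dimensions read to the nearest mm from the axis ticks). For the STL, each face is triangulated and given an outward normal.

solid part
  facet normal 0.0000 0.0000 -1.0000
    outer loop
      vertex 10.00 20.00 0.00
      vertex 17.07 17.07 0.00
      vertex 20.00 10.00 0.00
    endloop
  endfacet
  facet normal 0.0000 0.0000 -1.0000
    outer loop
      vertex 2.93 17.07 0.00
      vertex 10.00 20.00 0.00
      vertex 20.00 10.00 0.00
    endloop
  endfacet
  facet normal 0.0000 0.0000 -1.0000
    outer loop
      vertex 0.00 10.00 0.00
      vertex 2.93 17.07 0.00
      vertex 20.00 10.00 0.00
    endloop
  endfacet
  facet normal 0.0000 0.0000 -1.0000
    outer loop
      vertex 2.93 2.93 0.00
      vertex 0.00 10.00 0.00
      vertex 20.00 10.00 0.00
    endloop
  endfacet
  facet normal 0.0000 0.0000 -1.0000
    outer loop
      vertex 10.00 0.00 0.00
      vertex 2.93 2.93 0.00
      vertex 20.00 10.00 0.00
    endloop
  endfacet
  facet normal 0.0000 0.0000 -1.0000
    outer loop
      vertex 17.07 2.93 0.00
      vertex 10.00 0.00 0.00
      vertex 20.00 10.00 0.00
    endloop
  endfacet
  facet normal 0.8518 0.3530 0.3872
    outer loop
      vertex 20.00 10.00 0.00
      vertex 17.07 17.07 0.00
      vertex 10.00 10.00 22.00
    endloop
  endfacet
  facet normal 0.3530 0.8518 0.3872
    outer loop
      vertex 17.07 17.07 0.00
      vertex 10.00 20.00 0.00
      vertex 10.00 10.00 22.00
    endloop
  endfacet
  facet normal -0.3530 0.8518 0.3872
    outer loop
      vertex 10.00 20.00 0.00
      vertex 2.93 17.07 0.00
      vertex 10.00 10.00 22.00
    endloop
  endfacet
  facet normal -0.8518 0.3530 0.3872
    outer loop
      vertex 2.93 17.07 0.00
      vertex 0.00 10.00 0.00
      vertex 10.00 10.00 22.00
    endloop
  endfacet
  facet normal -0.8518 -0.3530 0.3872
    outer loop
      vertex 0.00 10.00 0.00
      vertex 2.93 2.93 0.00
      vertex 10.00 10.00 22.00
    endloop
  endfacet
  facet normal -0.3530 -0.8518 0.3872
    outer loop
      vertex 2.93 2.93 0.00
      vertex 10.00 0.00 0.00
      vertex 10.00 10.00 22.00
    endloop
  endfacet
  facet normal 0.3530 -0.8518 0.3872
    outer loop
      vertex 10.00 0.00 0.00
      vertex 17.07 2.93 0.00
      vertex 10.00 10.00 22.00
    endloop
  endfacet
  facet normal 0.8518 -0.3530 0.3872
    outer loop
      vertex 17.07 2.93 0.00
      vertex 20.00 10.00 0.00
      vertex 10.00 10.00 22.00
    endloop
  endfacet
endsolid part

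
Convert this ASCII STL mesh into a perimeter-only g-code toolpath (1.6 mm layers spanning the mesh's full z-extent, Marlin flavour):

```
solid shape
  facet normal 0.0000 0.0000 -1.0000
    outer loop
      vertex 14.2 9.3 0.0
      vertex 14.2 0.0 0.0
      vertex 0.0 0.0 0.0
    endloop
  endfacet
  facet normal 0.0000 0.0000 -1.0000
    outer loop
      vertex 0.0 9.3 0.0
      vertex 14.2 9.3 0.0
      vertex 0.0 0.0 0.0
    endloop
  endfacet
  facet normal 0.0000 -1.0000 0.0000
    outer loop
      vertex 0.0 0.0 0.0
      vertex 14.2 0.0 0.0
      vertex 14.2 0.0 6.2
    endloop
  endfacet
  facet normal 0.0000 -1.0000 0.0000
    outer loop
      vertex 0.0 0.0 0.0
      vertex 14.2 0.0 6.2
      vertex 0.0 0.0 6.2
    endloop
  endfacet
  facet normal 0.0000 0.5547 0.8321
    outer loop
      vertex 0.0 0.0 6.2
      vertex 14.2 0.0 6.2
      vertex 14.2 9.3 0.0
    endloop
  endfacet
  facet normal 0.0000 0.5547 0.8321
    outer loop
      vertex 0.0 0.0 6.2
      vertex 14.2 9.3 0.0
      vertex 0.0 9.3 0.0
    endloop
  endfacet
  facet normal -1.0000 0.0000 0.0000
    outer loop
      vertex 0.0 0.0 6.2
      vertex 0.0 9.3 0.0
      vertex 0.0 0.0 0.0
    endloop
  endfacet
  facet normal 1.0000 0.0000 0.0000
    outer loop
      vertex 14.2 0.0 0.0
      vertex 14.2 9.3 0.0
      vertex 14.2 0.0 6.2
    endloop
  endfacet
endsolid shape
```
; perimeter-only toolpath
G21 ; units = mm
G90 ; absolute positioning
G28 ; home
; layer 1
G0 Z1.6
G0 X0.0 Y0.0
G1 X14.2 Y0.0
G1 X14.2 Y7.0
G1 X0.0 Y7.0
G1 X0.0 Y0.0
; layer 2
G0 Z3.1
G0 X0.0 Y0.0
G1 X14.2 Y0.0
G1 X14.2 Y4.7
G1 X0.0 Y4.7
G1 X0.0 Y0.0
; layer 3
G0 Z4.7
G0 X0.0 Y0.0
G1 X14.2 Y0.0
G1 X14.2 Y2.3
G1 X0.0 Y2.3
G1 X0.0 Y0.0
M2 ; end

The solid is a wedge (ramp): 14.2 × 9.3 mm base, rising to 6.2 mm along the y=0 edge and sloping linearly to z=0 at y=9.3. Slicing at Δz = 1.6 mm — 4 equal slices spanning the solid's height, so layer i sits at z = i·h/4 — gives 3 non-empty perimeters. Each is a 4-segment closed polygon; G0 lifts to the layer z and rapids to the start vertex, then G1 traces the edges. The cross-section shrinks linearly with z (the slice at the apex is degenerate and omitted).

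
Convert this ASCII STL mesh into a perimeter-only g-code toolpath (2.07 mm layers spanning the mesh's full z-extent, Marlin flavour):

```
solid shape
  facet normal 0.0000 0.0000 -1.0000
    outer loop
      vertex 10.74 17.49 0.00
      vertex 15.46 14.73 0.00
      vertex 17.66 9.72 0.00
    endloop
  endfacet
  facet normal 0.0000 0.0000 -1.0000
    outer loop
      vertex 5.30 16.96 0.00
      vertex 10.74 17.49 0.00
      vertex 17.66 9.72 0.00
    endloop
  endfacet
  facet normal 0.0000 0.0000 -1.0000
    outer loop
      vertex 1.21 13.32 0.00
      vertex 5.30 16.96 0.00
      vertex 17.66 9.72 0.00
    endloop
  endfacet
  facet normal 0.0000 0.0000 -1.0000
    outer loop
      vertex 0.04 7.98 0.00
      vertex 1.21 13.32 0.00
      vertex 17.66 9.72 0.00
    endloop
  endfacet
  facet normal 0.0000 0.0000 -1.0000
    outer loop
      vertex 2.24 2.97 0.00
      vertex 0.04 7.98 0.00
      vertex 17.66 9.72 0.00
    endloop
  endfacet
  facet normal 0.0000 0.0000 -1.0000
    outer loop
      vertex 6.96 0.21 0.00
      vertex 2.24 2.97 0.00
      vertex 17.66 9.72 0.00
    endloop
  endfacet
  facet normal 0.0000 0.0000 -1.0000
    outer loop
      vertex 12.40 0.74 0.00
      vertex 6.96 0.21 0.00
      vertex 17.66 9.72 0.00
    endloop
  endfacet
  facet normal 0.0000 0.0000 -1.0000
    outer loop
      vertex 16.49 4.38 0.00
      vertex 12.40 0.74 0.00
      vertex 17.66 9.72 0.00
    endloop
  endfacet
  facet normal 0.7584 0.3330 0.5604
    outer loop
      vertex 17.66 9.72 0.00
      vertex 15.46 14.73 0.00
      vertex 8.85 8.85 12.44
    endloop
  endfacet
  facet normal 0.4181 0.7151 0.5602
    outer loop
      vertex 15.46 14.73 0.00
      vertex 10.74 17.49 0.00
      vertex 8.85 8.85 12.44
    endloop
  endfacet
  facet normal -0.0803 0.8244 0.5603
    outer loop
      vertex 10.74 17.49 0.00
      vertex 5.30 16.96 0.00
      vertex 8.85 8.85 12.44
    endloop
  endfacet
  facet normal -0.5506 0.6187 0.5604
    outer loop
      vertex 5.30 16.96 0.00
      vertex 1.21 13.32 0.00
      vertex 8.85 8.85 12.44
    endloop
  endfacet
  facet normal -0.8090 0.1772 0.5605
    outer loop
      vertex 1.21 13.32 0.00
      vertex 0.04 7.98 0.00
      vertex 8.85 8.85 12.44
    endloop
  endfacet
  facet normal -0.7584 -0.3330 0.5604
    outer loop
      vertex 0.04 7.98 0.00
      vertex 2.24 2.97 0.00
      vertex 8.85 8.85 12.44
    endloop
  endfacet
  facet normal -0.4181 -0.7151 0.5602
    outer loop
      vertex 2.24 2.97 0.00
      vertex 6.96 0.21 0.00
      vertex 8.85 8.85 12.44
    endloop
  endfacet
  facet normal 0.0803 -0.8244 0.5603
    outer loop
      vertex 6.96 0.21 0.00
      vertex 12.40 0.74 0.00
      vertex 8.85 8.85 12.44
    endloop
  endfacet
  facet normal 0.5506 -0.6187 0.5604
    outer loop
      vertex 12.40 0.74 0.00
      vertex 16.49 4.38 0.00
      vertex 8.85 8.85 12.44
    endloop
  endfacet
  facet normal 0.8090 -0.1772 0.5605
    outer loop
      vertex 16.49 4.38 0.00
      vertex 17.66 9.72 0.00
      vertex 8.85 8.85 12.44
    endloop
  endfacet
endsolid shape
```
; perimeter-only toolpath
G21 ; units = mm
G90 ; absolute positioning
G28 ; home
; layer 1
G0 Z2.07
G0 X16.19 Y9.58
G1 X14.36 Y13.75
G1 X10.43 Y16.05
G1 X5.89 Y15.61
G1 X2.48 Y12.58
G1 X1.51 Y8.12
G1 X3.34 Y3.95
G1 X7.27 Y1.65
G1 X11.81 Y2.09
G1 X15.22 Y5.12
G1 X16.19 Y9.58
; layer 2
G0 Z4.15
G0 X14.72 Y9.43
G1 X13.26 Y12.77
G1 X10.11 Y14.61
G1 X6.48 Y14.26
G1 X3.76 Y11.83
G1 X2.98 Y8.27
G1 X4.44 Y4.93
G1 X7.59 Y3.09
G1 X11.22 Y3.44
G1 X13.94 Y5.87
G1 X14.72 Y9.43
; layer 3
G0 Z6.22
G0 X13.25 Y9.29
G1 X12.16 Y11.79
G1 X9.79 Y13.17
G1 X7.07 Y12.91
G1 X5.03 Y11.09
G1 X4.44 Y8.41
G1 X5.54 Y5.91
G1 X7.90 Y4.53
G1 X10.62 Y4.79
G1 X12.67 Y6.62
G1 X13.25 Y9.29
; layer 4
G0 Z8.29
G0 X11.79 Y9.14
G1 X11.05 Y10.81
G1 X9.48 Y11.73
G1 X7.67 Y11.55
G1 X6.30 Y10.34
G1 X5.91 Y8.56
G1 X6.65 Y6.89
G1 X8.22 Y5.97
G1 X10.03 Y6.15
G1 X11.40 Y7.36
G1 X11.79 Y9.14
; layer 5
G0 Z10.37
G0 X10.32 Y8.99
G1 X9.95 Y9.83
G1 X9.16 Y10.29
G1 X8.26 Y10.20
G1 X7.58 Y9.59
G1 X7.38 Y8.71
G1 X7.75 Y7.87
G1 X8.54 Y7.41
G1 X9.44 Y7.50
G1 X10.12 Y8.11
G1 X10.32 Y8.99
M2 ; end

The solid is a regular 10-sided pyramid, base circumscribed radius ≈ 8.85 mm, apex at z ≈ 12.4 mm. Slicing at Δz = 2.07 mm — 6 equal slices spanning the solid's height, so layer i sits at z = i·h/6 — gives 5 non-empty perimeters. Each is a 10-segment closed polygon; G0 lifts to the layer z and rapids to the start vertex, then G1 traces the edges. The cross-section shrinks linearly with z (the slice at the apex is degenerate and omitted).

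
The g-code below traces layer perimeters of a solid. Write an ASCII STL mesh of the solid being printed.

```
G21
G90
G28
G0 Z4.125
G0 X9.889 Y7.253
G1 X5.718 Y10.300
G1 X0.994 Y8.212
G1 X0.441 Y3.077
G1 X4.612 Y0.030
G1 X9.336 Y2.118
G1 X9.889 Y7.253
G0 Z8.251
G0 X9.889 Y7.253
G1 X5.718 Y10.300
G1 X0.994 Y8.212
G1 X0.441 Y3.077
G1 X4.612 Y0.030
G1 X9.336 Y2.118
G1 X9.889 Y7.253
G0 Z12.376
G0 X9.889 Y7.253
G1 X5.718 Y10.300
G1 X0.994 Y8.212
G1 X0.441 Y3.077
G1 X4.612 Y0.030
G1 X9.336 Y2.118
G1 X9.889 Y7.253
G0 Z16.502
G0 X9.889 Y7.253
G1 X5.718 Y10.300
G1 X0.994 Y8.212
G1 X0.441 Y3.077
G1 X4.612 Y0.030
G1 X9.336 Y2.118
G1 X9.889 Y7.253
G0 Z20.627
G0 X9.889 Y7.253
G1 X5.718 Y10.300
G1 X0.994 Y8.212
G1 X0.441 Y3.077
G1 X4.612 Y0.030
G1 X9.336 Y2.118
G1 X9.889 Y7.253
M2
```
solid part
  facet normal 0.0000 0.0000 -1.0000
    outer loop
      vertex 0.994 8.212 0.000
      vertex 5.718 10.300 0.000
      vertex 9.889 7.253 0.000
    endloop
  endfacet
  facet normal 0.0000 0.0000 -1.0000
    outer loop
      vertex 0.441 3.077 0.000
      vertex 0.994 8.212 0.000
      vertex 9.889 7.253 0.000
    endloop
  endfacet
  facet normal 0.0000 0.0000 -1.0000
    outer loop
      vertex 4.612 0.030 0.000
      vertex 0.441 3.077 0.000
      vertex 9.889 7.253 0.000
    endloop
  endfacet
  facet normal 0.0000 0.0000 -1.0000
    outer loop
      vertex 9.336 2.118 0.000
      vertex 4.612 0.030 0.000
      vertex 9.889 7.253 0.000
    endloop
  endfacet
  facet normal 0.0000 0.0000 1.0000
    outer loop
      vertex 9.889 7.253 20.627
      vertex 5.718 10.300 20.627
      vertex 0.994 8.212 20.627
    endloop
  endfacet
  facet normal 0.0000 0.0000 1.0000
    outer loop
      vertex 9.889 7.253 20.627
      vertex 0.994 8.212 20.627
      vertex 0.441 3.077 20.627
    endloop
  endfacet
  facet normal 0.0000 0.0000 1.0000
    outer loop
      vertex 9.889 7.253 20.627
      vertex 0.441 3.077 20.627
      vertex 4.612 0.030 20.627
    endloop
  endfacet
  facet normal 0.0000 0.0000 1.0000
    outer loop
      vertex 9.889 7.253 20.627
      vertex 4.612 0.030 20.627
      vertex 9.336 2.118 20.627
    endloop
  endfacet
  facet normal 0.5899 0.8075 0.0000
    outer loop
      vertex 9.889 7.253 0.000
      vertex 5.718 10.300 0.000
      vertex 5.718 10.300 20.627
    endloop
  endfacet
  facet normal 0.5899 0.8075 0.0000
    outer loop
      vertex 9.889 7.253 0.000
      vertex 5.718 10.300 20.627
      vertex 9.889 7.253 20.627
    endloop
  endfacet
  facet normal -0.4043 0.9146 0.0000
    outer loop
      vertex 5.718 10.300 0.000
      vertex 0.994 8.212 0.000
      vertex 0.994 8.212 20.627
    endloop
  endfacet
  facet normal -0.4043 0.9146 0.0000
    outer loop
      vertex 5.718 10.300 0.000
      vertex 0.994 8.212 20.627
      vertex 5.718 10.300 20.627
    endloop
  endfacet
  facet normal -0.9943 0.1071 0.0000
    outer loop
      vertex 0.994 8.212 0.000
      vertex 0.441 3.077 0.000
      vertex 0.441 3.077 20.627
    endloop
  endfacet
  facet normal -0.9943 0.1071 0.0000
    outer loop
      vertex 0.994 8.212 0.000
      vertex 0.441 3.077 20.627
      vertex 0.994 8.212 20.627
    endloop
  endfacet
  facet normal -0.5899 -0.8075 0.0000
    outer loop
      vertex 0.441 3.077 0.000
      vertex 4.612 0.030 0.000
      vertex 4.612 0.030 20.627
    endloop
  endfacet
  facet normal -0.5899 -0.8075 0.0000
    outer loop
      vertex 0.441 3.077 0.000
      vertex 4.612 0.030 20.627
      vertex 0.441 3.077 20.627
    endloop
  endfacet
  facet normal 0.4043 -0.9146 0.0000
    outer loop
      vertex 4.612 0.030 0.000
      vertex 9.336 2.118 0.000
      vertex 9.336 2.118 20.627
    endloop
  endfacet
  facet normal 0.4043 -0.9146 0.0000
    outer loop
      vertex 4.612 0.030 0.000
      vertex 9.336 2.118 20.627
      vertex 4.612 0.030 20.627
    endloop
  endfacet
  facet normal 0.9943 -0.1071 0.0000
    outer loop
      vertex 9.336 2.118 0.000
      vertex 9.889 7.253 0.000
      vertex 9.889 7.253 20.627
    endloop
  endfacet
  facet normal 0.9943 -0.1071 0.0000
    outer loop
      vertex 9.336 2.118 0.000
      vertex 9.889 7.253 20.627
      vertex 9.336 2.118 20.627
    endloop
  endfacet
endsolid part

The G0 Z moves step by Δz≈4.125 mm. Every layer's G1 loop is the same polygon, so the solid is a straight extrusion of it from z=0 to z≈20.6. Closing with flat bottom and top caps and triangulating gives 20 facets — a regular 6-sided prism (a cylinder approximated with 6 flat sides), circumscribed radius ≈ 5.17 mm, height ≈ 20.6 mm.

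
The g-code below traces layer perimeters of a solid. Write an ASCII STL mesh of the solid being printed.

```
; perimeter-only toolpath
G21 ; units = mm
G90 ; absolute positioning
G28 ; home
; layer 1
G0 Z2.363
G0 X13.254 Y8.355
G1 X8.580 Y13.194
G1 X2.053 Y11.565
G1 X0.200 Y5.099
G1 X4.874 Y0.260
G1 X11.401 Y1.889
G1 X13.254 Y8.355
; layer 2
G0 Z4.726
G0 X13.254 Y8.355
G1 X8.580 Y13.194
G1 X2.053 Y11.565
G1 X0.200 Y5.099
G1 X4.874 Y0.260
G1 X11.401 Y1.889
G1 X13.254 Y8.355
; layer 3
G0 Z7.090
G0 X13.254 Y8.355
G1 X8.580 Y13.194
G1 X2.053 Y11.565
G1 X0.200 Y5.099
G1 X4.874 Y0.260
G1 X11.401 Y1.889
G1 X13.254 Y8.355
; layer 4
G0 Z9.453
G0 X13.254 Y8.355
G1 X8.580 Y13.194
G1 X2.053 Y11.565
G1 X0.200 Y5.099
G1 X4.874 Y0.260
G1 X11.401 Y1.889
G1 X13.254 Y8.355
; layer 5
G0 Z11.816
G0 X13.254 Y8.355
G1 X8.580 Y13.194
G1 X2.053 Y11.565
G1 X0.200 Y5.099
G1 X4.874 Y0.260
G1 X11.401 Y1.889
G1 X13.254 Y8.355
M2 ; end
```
solid part
  facet normal 0.0000 0.0000 -1.0000
    outer loop
      vertex 2.053 11.565 0.000
      vertex 8.580 13.194 0.000
      vertex 13.254 8.355 0.000
    endloop
  endfacet
  facet normal 0.0000 0.0000 -1.0000
    outer loop
      vertex 0.200 5.099 0.000
      vertex 2.053 11.565 0.000
      vertex 13.254 8.355 0.000
    endloop
  endfacet
  facet normal 0.0000 0.0000 -1.0000
    outer loop
      vertex 4.874 0.260 0.000
      vertex 0.200 5.099 0.000
      vertex 13.254 8.355 0.000
    endloop
  endfacet
  facet normal 0.0000 0.0000 -1.0000
    outer loop
      vertex 11.401 1.889 0.000
      vertex 4.874 0.260 0.000
      vertex 13.254 8.355 0.000
    endloop
  endfacet
  facet normal 0.0000 0.0000 1.0000
    outer loop
      vertex 13.254 8.355 11.816
      vertex 8.580 13.194 11.816
      vertex 2.053 11.565 11.816
    endloop
  endfacet
  facet normal 0.0000 0.0000 1.0000
    outer loop
      vertex 13.254 8.355 11.816
      vertex 2.053 11.565 11.816
      vertex 0.200 5.099 11.816
    endloop
  endfacet
  facet normal 0.0000 0.0000 1.0000
    outer loop
      vertex 13.254 8.355 11.816
      vertex 0.200 5.099 11.816
      vertex 4.874 0.260 11.816
    endloop
  endfacet
  facet normal 0.0000 0.0000 1.0000
    outer loop
      vertex 13.254 8.355 11.816
      vertex 4.874 0.260 11.816
      vertex 11.401 1.889 11.816
    endloop
  endfacet
  facet normal 0.7193 0.6947 0.0000
    outer loop
      vertex 13.254 8.355 0.000
      vertex 8.580 13.194 0.000
      vertex 8.580 13.194 11.816
    endloop
  endfacet
  facet normal 0.7193 0.6947 0.0000
    outer loop
      vertex 13.254 8.355 0.000
      vertex 8.580 13.194 11.816
      vertex 13.254 8.355 11.816
    endloop
  endfacet
  facet normal -0.2422 0.9702 0.0000
    outer loop
      vertex 8.580 13.194 0.000
      vertex 2.053 11.565 0.000
      vertex 2.053 11.565 11.816
    endloop
  endfacet
  facet normal -0.2422 0.9702 0.0000
    outer loop
      vertex 8.580 13.194 0.000
      vertex 2.053 11.565 11.816
      vertex 8.580 13.194 11.816
    endloop
  endfacet
  facet normal -0.9613 0.2755 0.0000
    outer loop
      vertex 2.053 11.565 0.000
      vertex 0.200 5.099 0.000
      vertex 0.200 5.099 11.816
    endloop
  endfacet
  facet normal -0.9613 0.2755 0.0000
    outer loop
      vertex 2.053 11.565 0.000
      vertex 0.200 5.099 11.816
      vertex 2.053 11.565 11.816
    endloop
  endfacet
  facet normal -0.7193 -0.6947 0.0000
    outer loop
      vertex 0.200 5.099 0.000
      vertex 4.874 0.260 0.000
      vertex 4.874 0.260 11.816
    endloop
  endfacet
  facet normal -0.7193 -0.6947 0.0000
    outer loop
      vertex 0.200 5.099 0.000
      vertex 4.874 0.260 11.816
      vertex 0.200 5.099 11.816
    endloop
  endfacet
  facet normal 0.2422 -0.9702 0.0000
    outer loop
      vertex 4.874 0.260 0.000
      vertex 11.401 1.889 0.000
      vertex 11.401 1.889 11.816
    endloop
  endfacet
  facet normal 0.2422 -0.9702 0.0000
    outer loop
      vertex 4.874 0.260 0.000
      vertex 11.401 1.889 11.816
      vertex 4.874 0.260 11.816
    endloop
  endfacet
  facet normal 0.9613 -0.2755 0.0000
    outer loop
      vertex 11.401 1.889 0.000
      vertex 13.254 8.355 0.000
      vertex 13.254 8.355 11.816
    endloop
  endfacet
  facet normal 0.9613 -0.2755 0.0000
    outer loop
      vertex 11.401 1.889 0.000
      vertex 13.254 8.355 11.816
      vertex 11.401 1.889 11.816
    endloop
  endfacet
endsolid part

The G0 Z moves step by Δz≈2.363 mm. Every layer's G1 loop is the same polygon, so the solid is a straight extrusion of it from z=0 to z≈11.8. Closing with flat bottom and top caps and triangulating gives 20 facets — a regular 6-sided prism (a cylinder approximated with 6 flat sides), circumscribed radius ≈ 6.73 mm, height ≈ 11.8 mm.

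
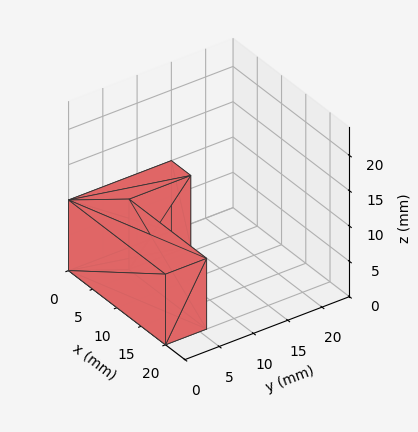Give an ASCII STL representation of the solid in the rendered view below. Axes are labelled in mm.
Reading the render: the shape is an L-shaped prism: outer 20 × 15 mm, arm thicknesses ≈ 6 mm (horizontal) and 4 mm (vertical), extruded 10 mm in z (dimensions read to the nearest mm from the axis ticks). For the STL, each face is triangulated and given an outward normal.

solid part
  facet normal 0.0000 0.0000 -1.0000
    outer loop
      vertex 20.00 6.00 0.00
      vertex 20.00 0.00 0.00
      vertex 0.00 0.00 0.00
    endloop
  endfacet
  facet normal 0.0000 0.0000 -1.0000
    outer loop
      vertex 4.00 6.00 0.00
      vertex 20.00 6.00 0.00
      vertex 0.00 0.00 0.00
    endloop
  endfacet
  facet normal 0.0000 0.0000 -1.0000
    outer loop
      vertex 4.00 15.00 0.00
      vertex 4.00 6.00 0.00
      vertex 0.00 0.00 0.00
    endloop
  endfacet
  facet normal 0.0000 0.0000 -1.0000
    outer loop
      vertex 0.00 15.00 0.00
      vertex 4.00 15.00 0.00
      vertex 0.00 0.00 0.00
    endloop
  endfacet
  facet normal 0.0000 0.0000 1.0000
    outer loop
      vertex 0.00 0.00 10.00
      vertex 20.00 0.00 10.00
      vertex 20.00 6.00 10.00
    endloop
  endfacet
  facet normal 0.0000 0.0000 1.0000
    outer loop
      vertex 0.00 0.00 10.00
      vertex 20.00 6.00 10.00
      vertex 4.00 6.00 10.00
    endloop
  endfacet
  facet normal 0.0000 0.0000 1.0000
    outer loop
      vertex 0.00 0.00 10.00
      vertex 4.00 6.00 10.00
      vertex 4.00 15.00 10.00
    endloop
  endfacet
  facet normal 0.0000 0.0000 1.0000
    outer loop
      vertex 0.00 0.00 10.00
      vertex 4.00 15.00 10.00
      vertex 0.00 15.00 10.00
    endloop
  endfacet
  facet normal 0.0000 -1.0000 0.0000
    outer loop
      vertex 0.00 0.00 0.00
      vertex 20.00 0.00 0.00
      vertex 20.00 0.00 10.00
    endloop
  endfacet
  facet normal 0.0000 -1.0000 0.0000
    outer loop
      vertex 0.00 0.00 0.00
      vertex 20.00 0.00 10.00
      vertex 0.00 0.00 10.00
    endloop
  endfacet
  facet normal 1.0000 0.0000 0.0000
    outer loop
      vertex 20.00 0.00 0.00
      vertex 20.00 6.00 0.00
      vertex 20.00 6.00 10.00
    endloop
  endfacet
  facet normal 1.0000 0.0000 0.0000
    outer loop
      vertex 20.00 0.00 0.00
      vertex 20.00 6.00 10.00
      vertex 20.00 0.00 10.00
    endloop
  endfacet
  facet normal 0.0000 1.0000 0.0000
    outer loop
      vertex 20.00 6.00 0.00
      vertex 4.00 6.00 0.00
      vertex 4.00 6.00 10.00
    endloop
  endfacet
  facet normal 0.0000 1.0000 0.0000
    outer loop
      vertex 20.00 6.00 0.00
      vertex 4.00 6.00 10.00
      vertex 20.00 6.00 10.00
    endloop
  endfacet
  facet normal 1.0000 0.0000 0.0000
    outer loop
      vertex 4.00 6.00 0.00
      vertex 4.00 15.00 0.00
      vertex 4.00 15.00 10.00
    endloop
  endfacet
  facet normal 1.0000 0.0000 0.0000
    outer loop
      vertex 4.00 6.00 0.00
      vertex 4.00 15.00 10.00
      vertex 4.00 6.00 10.00
    endloop
  endfacet
  facet normal 0.0000 1.0000 0.0000
    outer loop
      vertex 4.00 15.00 0.00
      vertex 0.00 15.00 0.00
      vertex 0.00 15.00 10.00
    endloop
  endfacet
  facet normal 0.0000 1.0000 0.0000
    outer loop
      vertex 4.00 15.00 0.00
      vertex 0.00 15.00 10.00
      vertex 4.00 15.00 10.00
    endloop
  endfacet
  facet normal -1.0000 0.0000 0.0000
    outer loop
      vertex 0.00 15.00 0.00
      vertex 0.00 0.00 0.00
      vertex 0.00 0.00 10.00
    endloop
  endfacet
  facet normal -1.0000 0.0000 0.0000
    outer loop
      vertex 0.00 15.00 0.00
      vertex 0.00 0.00 10.00
      vertex 0.00 15.00 10.00
    endloop
  endfacet
endsolid part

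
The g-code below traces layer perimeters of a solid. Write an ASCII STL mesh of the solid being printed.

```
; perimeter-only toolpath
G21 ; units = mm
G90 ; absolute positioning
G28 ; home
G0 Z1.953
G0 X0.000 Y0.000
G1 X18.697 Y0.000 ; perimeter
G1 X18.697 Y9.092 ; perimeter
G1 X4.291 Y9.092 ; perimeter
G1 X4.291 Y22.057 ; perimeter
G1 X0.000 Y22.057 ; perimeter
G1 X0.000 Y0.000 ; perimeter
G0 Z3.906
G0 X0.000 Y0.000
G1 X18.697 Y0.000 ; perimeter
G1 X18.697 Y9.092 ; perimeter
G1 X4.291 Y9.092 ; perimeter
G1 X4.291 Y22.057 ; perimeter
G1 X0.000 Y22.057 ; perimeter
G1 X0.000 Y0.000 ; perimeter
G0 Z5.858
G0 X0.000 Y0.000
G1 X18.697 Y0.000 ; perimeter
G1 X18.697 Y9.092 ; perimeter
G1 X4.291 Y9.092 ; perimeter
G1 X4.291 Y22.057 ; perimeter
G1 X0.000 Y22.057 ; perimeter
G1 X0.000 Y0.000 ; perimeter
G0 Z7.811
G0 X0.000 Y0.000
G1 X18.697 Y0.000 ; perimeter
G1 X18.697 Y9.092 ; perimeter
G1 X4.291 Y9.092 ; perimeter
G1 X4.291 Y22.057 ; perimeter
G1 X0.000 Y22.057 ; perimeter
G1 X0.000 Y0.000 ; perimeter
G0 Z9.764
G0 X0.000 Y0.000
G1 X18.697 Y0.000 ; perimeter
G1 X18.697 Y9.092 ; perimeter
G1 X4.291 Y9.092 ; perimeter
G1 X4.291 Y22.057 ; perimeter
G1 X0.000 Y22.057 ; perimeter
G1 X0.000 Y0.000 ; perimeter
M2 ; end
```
solid part
  facet normal 0.0000 0.0000 -1.0000
    outer loop
      vertex 18.697 9.092 0.000
      vertex 18.697 0.000 0.000
      vertex 0.000 0.000 0.000
    endloop
  endfacet
  facet normal 0.0000 0.0000 -1.0000
    outer loop
      vertex 4.291 9.092 0.000
      vertex 18.697 9.092 0.000
      vertex 0.000 0.000 0.000
    endloop
  endfacet
  facet normal 0.0000 0.0000 -1.0000
    outer loop
      vertex 4.291 22.057 0.000
      vertex 4.291 9.092 0.000
      vertex 0.000 0.000 0.000
    endloop
  endfacet
  facet normal 0.0000 0.0000 -1.0000
    outer loop
      vertex 0.000 22.057 0.000
      vertex 4.291 22.057 0.000
      vertex 0.000 0.000 0.000
    endloop
  endfacet
  facet normal 0.0000 0.0000 1.0000
    outer loop
      vertex 0.000 0.000 9.764
      vertex 18.697 0.000 9.764
      vertex 18.697 9.092 9.764
    endloop
  endfacet
  facet normal 0.0000 0.0000 1.0000
    outer loop
      vertex 0.000 0.000 9.764
      vertex 18.697 9.092 9.764
      vertex 4.291 9.092 9.764
    endloop
  endfacet
  facet normal 0.0000 0.0000 1.0000
    outer loop
      vertex 0.000 0.000 9.764
      vertex 4.291 9.092 9.764
      vertex 4.291 22.057 9.764
    endloop
  endfacet
  facet normal 0.0000 0.0000 1.0000
    outer loop
      vertex 0.000 0.000 9.764
      vertex 4.291 22.057 9.764
      vertex 0.000 22.057 9.764
    endloop
  endfacet
  facet normal 0.0000 -1.0000 0.0000
    outer loop
      vertex 0.000 0.000 0.000
      vertex 18.697 0.000 0.000
      vertex 18.697 0.000 9.764
    endloop
  endfacet
  facet normal 0.0000 -1.0000 0.0000
    outer loop
      vertex 0.000 0.000 0.000
      vertex 18.697 0.000 9.764
      vertex 0.000 0.000 9.764
    endloop
  endfacet
  facet normal 1.0000 0.0000 0.0000
    outer loop
      vertex 18.697 0.000 0.000
      vertex 18.697 9.092 0.000
      vertex 18.697 9.092 9.764
    endloop
  endfacet
  facet normal 1.0000 0.0000 0.0000
    outer loop
      vertex 18.697 0.000 0.000
      vertex 18.697 9.092 9.764
      vertex 18.697 0.000 9.764
    endloop
  endfacet
  facet normal 0.0000 1.0000 0.0000
    outer loop
      vertex 18.697 9.092 0.000
      vertex 4.291 9.092 0.000
      vertex 4.291 9.092 9.764
    endloop
  endfacet
  facet normal 0.0000 1.0000 0.0000
    outer loop
      vertex 18.697 9.092 0.000
      vertex 4.291 9.092 9.764
      vertex 18.697 9.092 9.764
    endloop
  endfacet
  facet normal 1.0000 0.0000 0.0000
    outer loop
      vertex 4.291 9.092 0.000
      vertex 4.291 22.057 0.000
      vertex 4.291 22.057 9.764
    endloop
  endfacet
  facet normal 1.0000 0.0000 0.0000
    outer loop
      vertex 4.291 9.092 0.000
      vertex 4.291 22.057 9.764
      vertex 4.291 9.092 9.764
    endloop
  endfacet
  facet normal 0.0000 1.0000 0.0000
    outer loop
      vertex 4.291 22.057 0.000
      vertex 0.000 22.057 0.000
      vertex 0.000 22.057 9.764
    endloop
  endfacet
  facet normal 0.0000 1.0000 0.0000
    outer loop
      vertex 4.291 22.057 0.000
      vertex 0.000 22.057 9.764
      vertex 4.291 22.057 9.764
    endloop
  endfacet
  facet normal -1.0000 0.0000 0.0000
    outer loop
      vertex 0.000 22.057 0.000
      vertex 0.000 0.000 0.000
      vertex 0.000 0.000 9.764
    endloop
  endfacet
  facet normal -1.0000 0.0000 0.0000
    outer loop
      vertex 0.000 22.057 0.000
      vertex 0.000 0.000 9.764
      vertex 0.000 22.057 9.764
    endloop
  endfacet
endsolid part

The G0 Z moves step by Δz≈1.953 mm. Every layer's G1 loop is the same polygon, so the solid is a straight extrusion of it from z=0 to z≈9.76. Closing with flat bottom and top caps and triangulating gives 20 facets — an L-shaped prism: outer 18.7 × 22.1 mm, arm thicknesses ≈ 9.09 mm (horizontal) and 4.29 mm (vertical), extruded 9.76 mm in z.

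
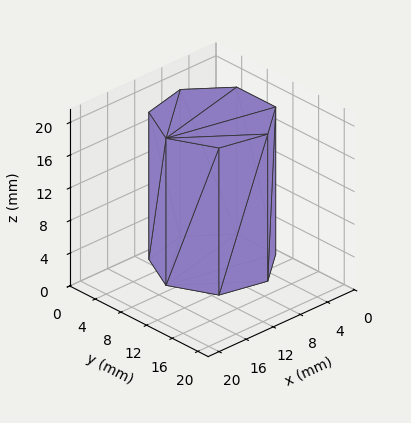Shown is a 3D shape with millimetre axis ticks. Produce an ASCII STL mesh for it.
Reading the render: the shape is a regular 7-sided prism (a cylinder approximated with 7 flat sides), circumscribed radius ≈ 7 mm, height ≈ 18 mm (dimensions read to the nearest mm from the axis ticks). For the STL, each face is triangulated and given an outward normal.

solid part
  facet normal 0.0000 0.0000 -1.0000
    outer loop
      vertex 5.44 13.82 0.00
      vertex 11.36 12.47 0.00
      vertex 14.00 7.00 0.00
    endloop
  endfacet
  facet normal 0.0000 0.0000 -1.0000
    outer loop
      vertex 0.69 10.04 0.00
      vertex 5.44 13.82 0.00
      vertex 14.00 7.00 0.00
    endloop
  endfacet
  facet normal 0.0000 0.0000 -1.0000
    outer loop
      vertex 0.69 3.96 0.00
      vertex 0.69 10.04 0.00
      vertex 14.00 7.00 0.00
    endloop
  endfacet
  facet normal 0.0000 0.0000 -1.0000
    outer loop
      vertex 5.44 0.18 0.00
      vertex 0.69 3.96 0.00
      vertex 14.00 7.00 0.00
    endloop
  endfacet
  facet normal 0.0000 0.0000 -1.0000
    outer loop
      vertex 11.36 1.53 0.00
      vertex 5.44 0.18 0.00
      vertex 14.00 7.00 0.00
    endloop
  endfacet
  facet normal 0.0000 0.0000 1.0000
    outer loop
      vertex 14.00 7.00 18.00
      vertex 11.36 12.47 18.00
      vertex 5.44 13.82 18.00
    endloop
  endfacet
  facet normal 0.0000 0.0000 1.0000
    outer loop
      vertex 14.00 7.00 18.00
      vertex 5.44 13.82 18.00
      vertex 0.69 10.04 18.00
    endloop
  endfacet
  facet normal 0.0000 0.0000 1.0000
    outer loop
      vertex 14.00 7.00 18.00
      vertex 0.69 10.04 18.00
      vertex 0.69 3.96 18.00
    endloop
  endfacet
  facet normal 0.0000 0.0000 1.0000
    outer loop
      vertex 14.00 7.00 18.00
      vertex 0.69 3.96 18.00
      vertex 5.44 0.18 18.00
    endloop
  endfacet
  facet normal 0.0000 0.0000 1.0000
    outer loop
      vertex 14.00 7.00 18.00
      vertex 5.44 0.18 18.00
      vertex 11.36 1.53 18.00
    endloop
  endfacet
  facet normal 0.9006 0.4347 0.0000
    outer loop
      vertex 14.00 7.00 0.00
      vertex 11.36 12.47 0.00
      vertex 11.36 12.47 18.00
    endloop
  endfacet
  facet normal 0.9006 0.4347 0.0000
    outer loop
      vertex 14.00 7.00 0.00
      vertex 11.36 12.47 18.00
      vertex 14.00 7.00 18.00
    endloop
  endfacet
  facet normal 0.2223 0.9750 0.0000
    outer loop
      vertex 11.36 12.47 0.00
      vertex 5.44 13.82 0.00
      vertex 5.44 13.82 18.00
    endloop
  endfacet
  facet normal 0.2223 0.9750 0.0000
    outer loop
      vertex 11.36 12.47 0.00
      vertex 5.44 13.82 18.00
      vertex 11.36 12.47 18.00
    endloop
  endfacet
  facet normal -0.6227 0.7825 0.0000
    outer loop
      vertex 5.44 13.82 0.00
      vertex 0.69 10.04 0.00
      vertex 0.69 10.04 18.00
    endloop
  endfacet
  facet normal -0.6227 0.7825 0.0000
    outer loop
      vertex 5.44 13.82 0.00
      vertex 0.69 10.04 18.00
      vertex 5.44 13.82 18.00
    endloop
  endfacet
  facet normal -1.0000 0.0000 0.0000
    outer loop
      vertex 0.69 10.04 0.00
      vertex 0.69 3.96 0.00
      vertex 0.69 3.96 18.00
    endloop
  endfacet
  facet normal -1.0000 0.0000 0.0000
    outer loop
      vertex 0.69 10.04 0.00
      vertex 0.69 3.96 18.00
      vertex 0.69 10.04 18.00
    endloop
  endfacet
  facet normal -0.6227 -0.7825 0.0000
    outer loop
      vertex 0.69 3.96 0.00
      vertex 5.44 0.18 0.00
      vertex 5.44 0.18 18.00
    endloop
  endfacet
  facet normal -0.6227 -0.7825 0.0000
    outer loop
      vertex 0.69 3.96 0.00
      vertex 5.44 0.18 18.00
      vertex 0.69 3.96 18.00
    endloop
  endfacet
  facet normal 0.2223 -0.9750 0.0000
    outer loop
      vertex 5.44 0.18 0.00
      vertex 11.36 1.53 0.00
      vertex 11.36 1.53 18.00
    endloop
  endfacet
  facet normal 0.2223 -0.9750 0.0000
    outer loop
      vertex 5.44 0.18 0.00
      vertex 11.36 1.53 18.00
      vertex 5.44 0.18 18.00
    endloop
  endfacet
  facet normal 0.9006 -0.4347 0.0000
    outer loop
      vertex 11.36 1.53 0.00
      vertex 14.00 7.00 0.00
      vertex 14.00 7.00 18.00
    endloop
  endfacet
  facet normal 0.9006 -0.4347 0.0000
    outer loop
      vertex 11.36 1.53 0.00
      vertex 14.00 7.00 18.00
      vertex 11.36 1.53 18.00
    endloop
  endfacet
endsolid part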